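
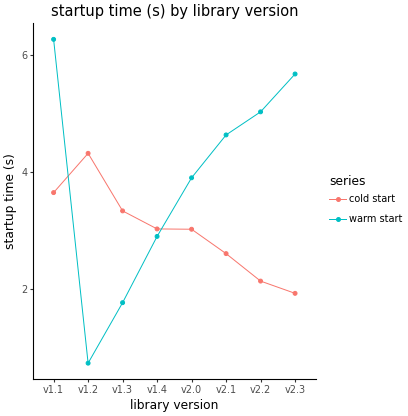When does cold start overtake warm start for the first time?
v1.1: cold start ≈ 3.5 vs warm start ≈ 6.5 (not yet); v1.2: cold start ≈ 4.5 vs warm start ≈ 0.5 (first crossover).

v1.2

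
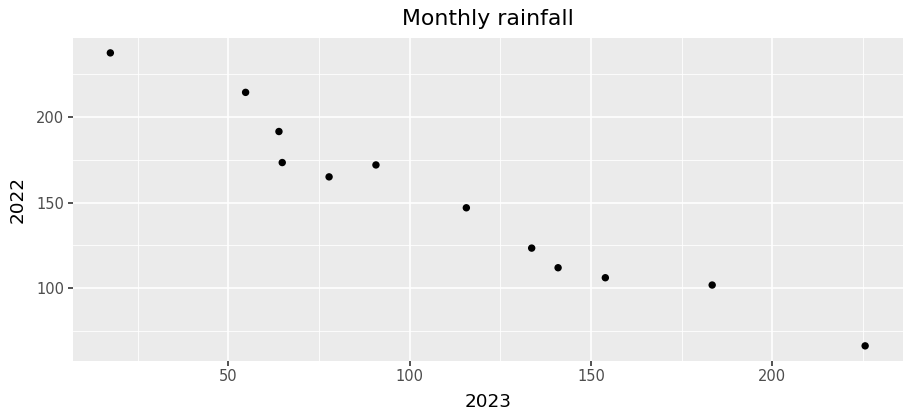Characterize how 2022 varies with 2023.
Points are negatively correlated; strong (|r| ≈ 1.0).

negative, strong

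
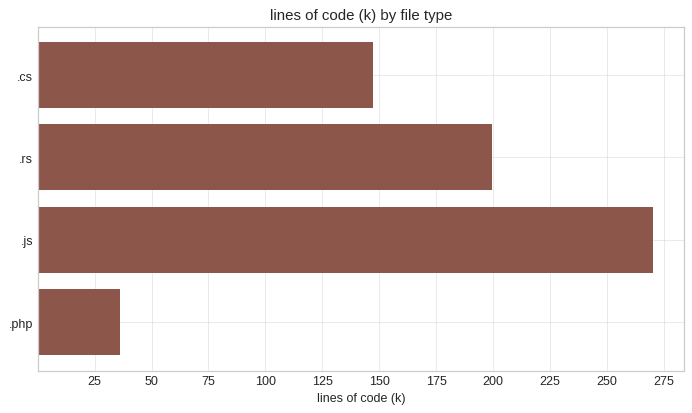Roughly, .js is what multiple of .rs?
.js ≈ 275, .rs ≈ 200; 275/200 ≈ 1.38.

≈ 1.38×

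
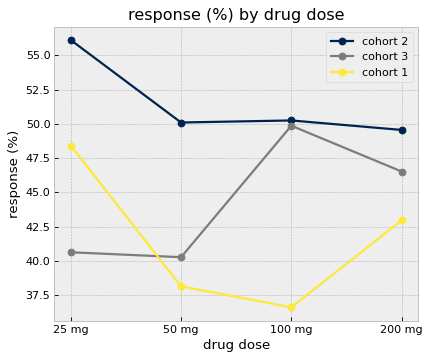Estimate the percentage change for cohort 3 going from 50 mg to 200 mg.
≈ +15%

50 mg ≈ 40, 200 mg ≈ 46; (46 − 40) / 40 ≈ +15%.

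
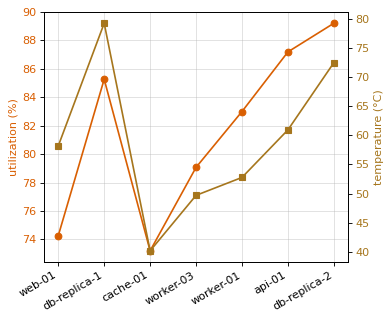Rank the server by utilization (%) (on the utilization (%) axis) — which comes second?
Top 3 (on the utilization (%) axis): db-replica-2 ≈ 90, api-01 ≈ 88, db-replica-1 ≈ 86.

api-01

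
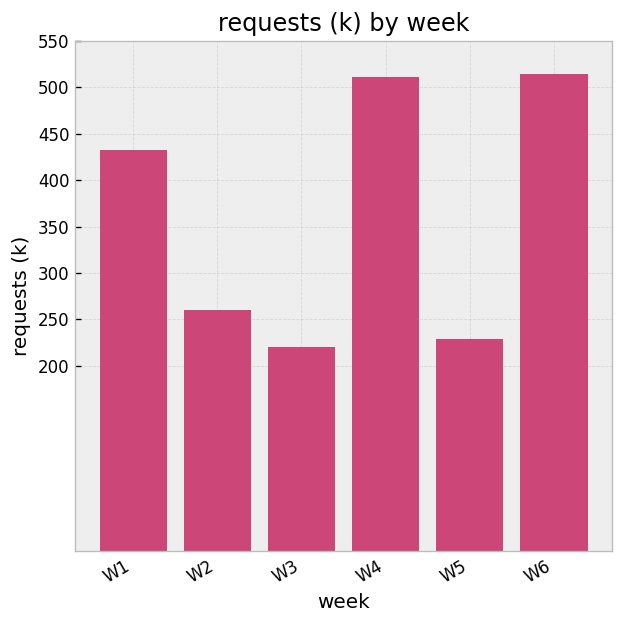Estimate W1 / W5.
W1 ≈ 450, W5 ≈ 250; 450/250 ≈ 1.8.

≈ 1.8×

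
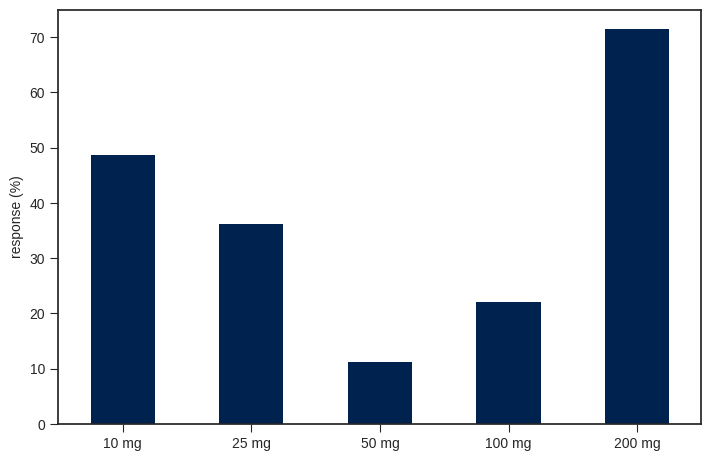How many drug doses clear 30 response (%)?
3

Above 30: 10 mg, 25 mg, 200 mg.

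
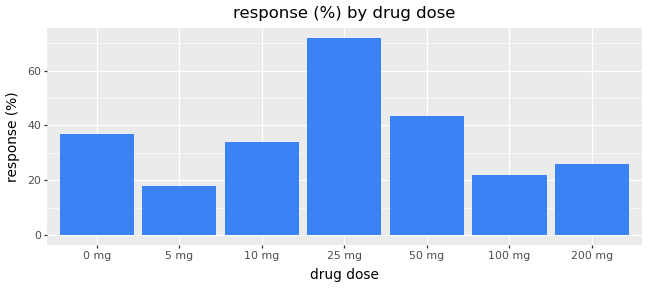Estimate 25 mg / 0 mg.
≈ 1.75×

25 mg ≈ 70, 0 mg ≈ 40; 70/40 ≈ 1.75.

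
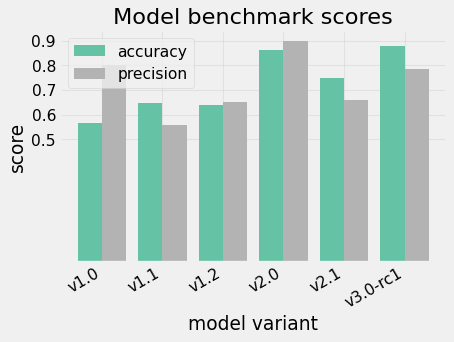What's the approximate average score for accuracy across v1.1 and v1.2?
(0.6 + 0.6) / 2 ≈ 0.6.

≈ 0.6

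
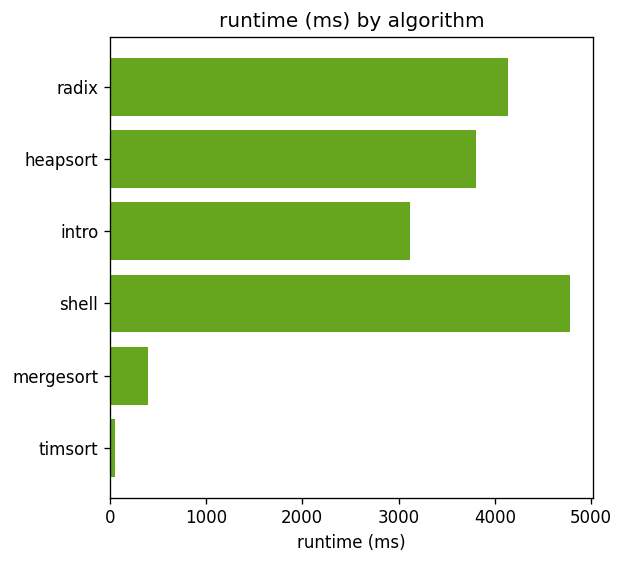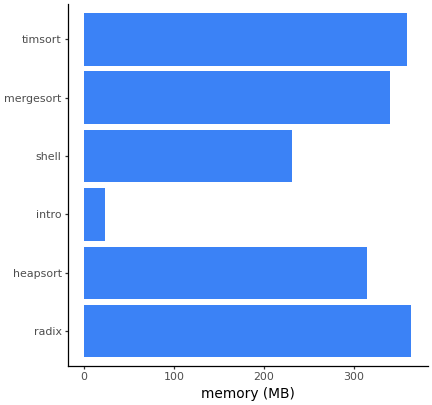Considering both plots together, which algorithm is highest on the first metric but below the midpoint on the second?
Chart 2 median memory (MB) ≈ 350; below-median algorithms: heapsort, intro, shell. Among those, shell has the highest runtime (ms) (≈ 5000).

shell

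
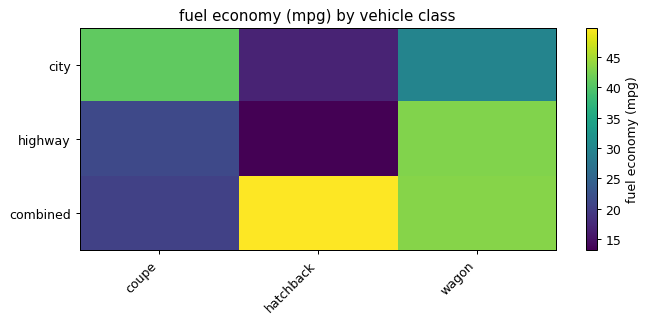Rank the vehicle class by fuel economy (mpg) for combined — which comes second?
Top 3 for combined: hatchback ≈ 50, wagon ≈ 45, coupe ≈ 20.

wagon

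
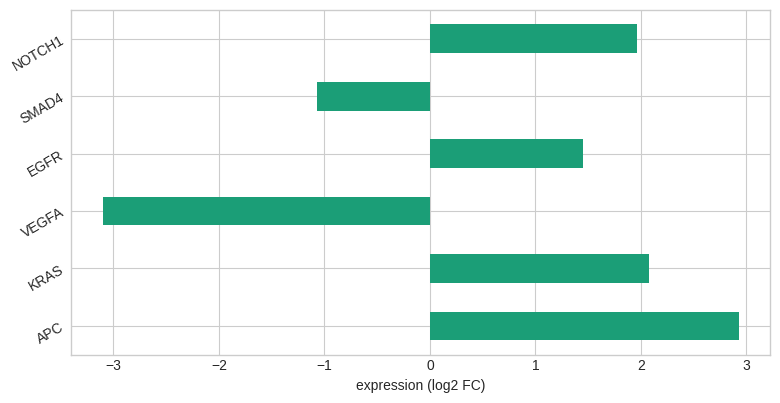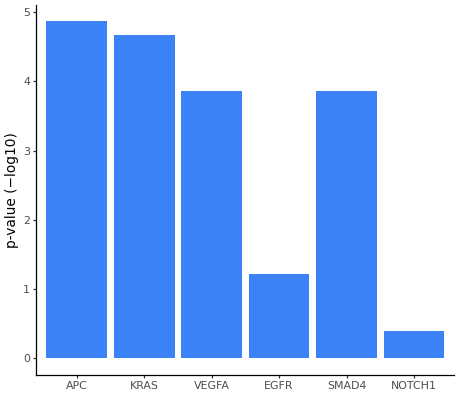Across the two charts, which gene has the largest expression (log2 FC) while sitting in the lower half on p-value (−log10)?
NOTCH1

Chart 2 median p-value (−log10) ≈ 4; below-median genes: EGFR, SMAD4, NOTCH1. Among those, NOTCH1 has the highest expression (log2 FC) (≈ 2).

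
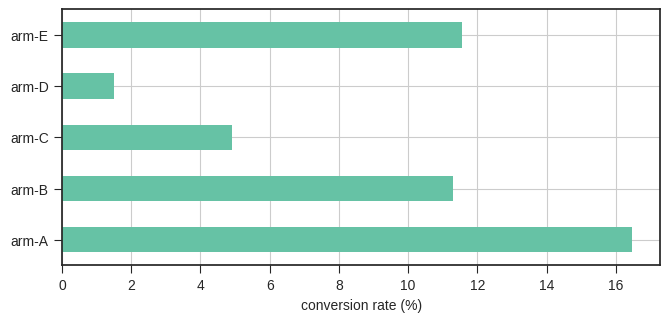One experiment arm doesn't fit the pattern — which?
arm-D ≈ 2; the rest sit between ≈ 4 and ≈ 16.

arm-D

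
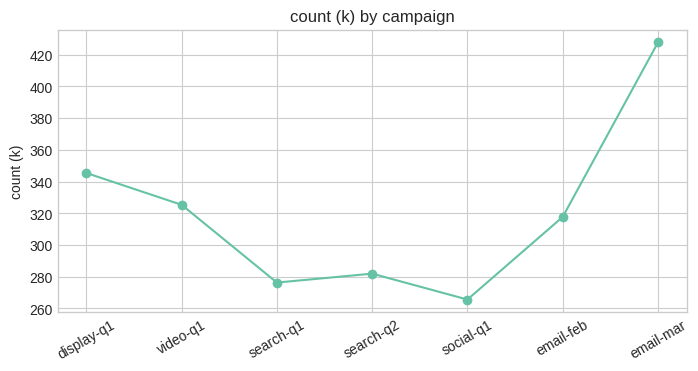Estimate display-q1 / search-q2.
≈ 1.21×

display-q1 ≈ 340, search-q2 ≈ 280; 340/280 ≈ 1.21.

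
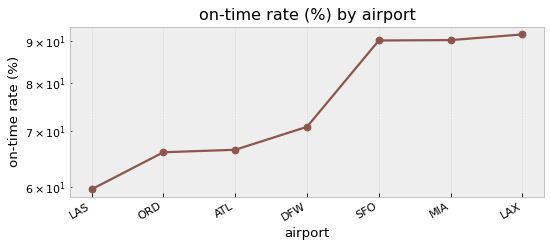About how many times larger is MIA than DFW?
≈ 1.29×

MIA ≈ 90, DFW ≈ 70; 90/70 ≈ 1.29.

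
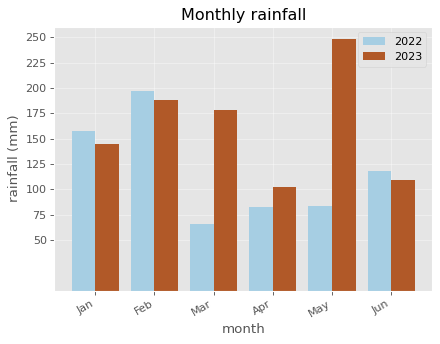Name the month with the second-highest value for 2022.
Jan

Top 3 for 2022: Feb ≈ 200, Jan ≈ 150, Jun ≈ 125.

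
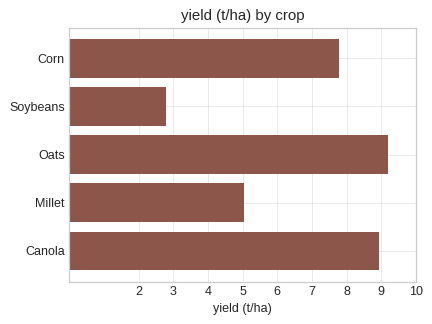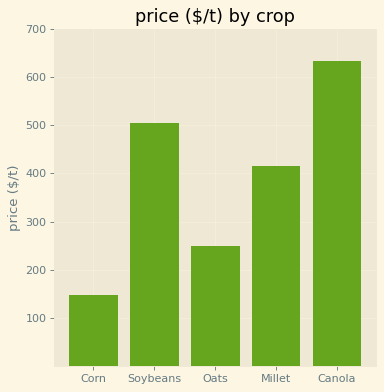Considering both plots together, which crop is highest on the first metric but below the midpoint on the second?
Oats

Chart 2 median price ($/t) ≈ 400; below-median crops: Corn, Oats. Among those, Oats has the highest yield (t/ha) (≈ 9).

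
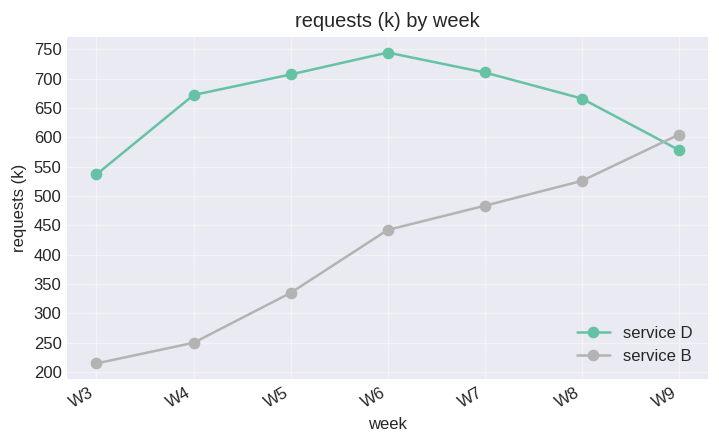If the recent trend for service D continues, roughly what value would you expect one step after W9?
≈ 550

Last three: 700, 650, 600 → slope ≈ -50/step → next ≈ 550.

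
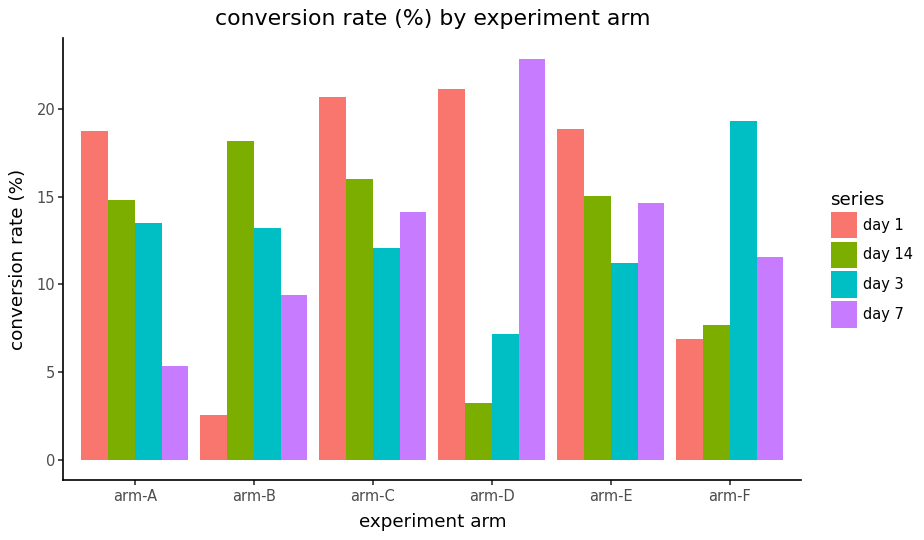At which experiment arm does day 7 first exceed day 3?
arm-B: day 7 ≈ 10 vs day 3 ≈ 14 (not yet); arm-C: day 7 ≈ 14 vs day 3 ≈ 12 (first crossover).

arm-C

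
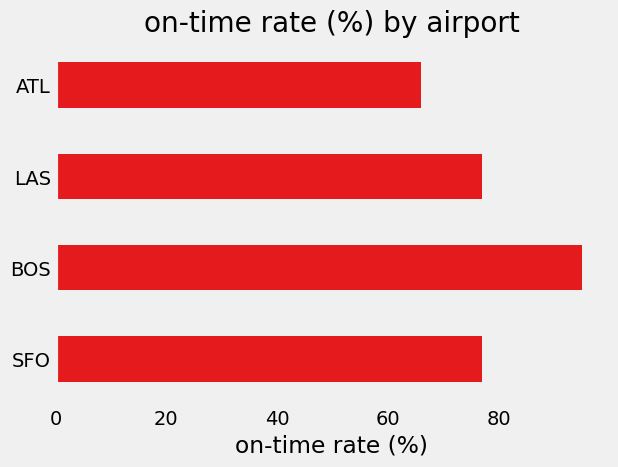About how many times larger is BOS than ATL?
BOS ≈ 100, ATL ≈ 70; 100/70 ≈ 1.43.

≈ 1.43×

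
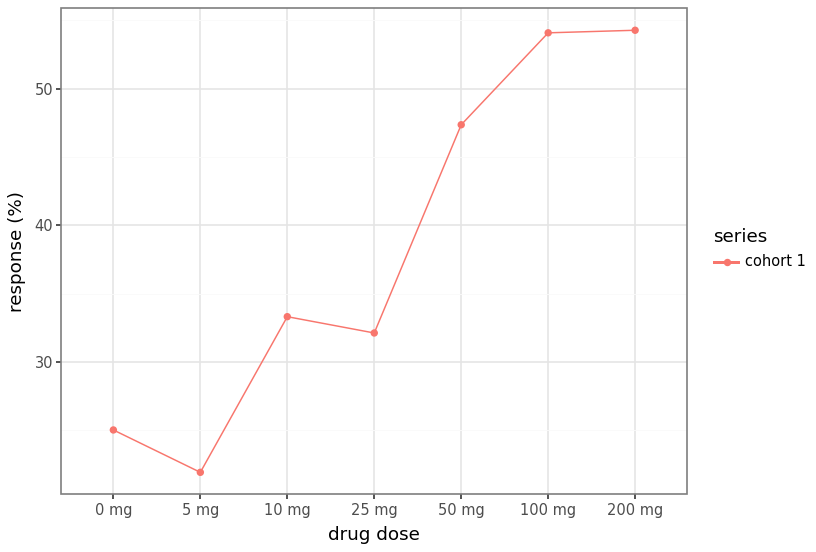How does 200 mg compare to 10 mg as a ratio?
≈ 1.57×

200 mg ≈ 55, 10 mg ≈ 35; 55/35 ≈ 1.57.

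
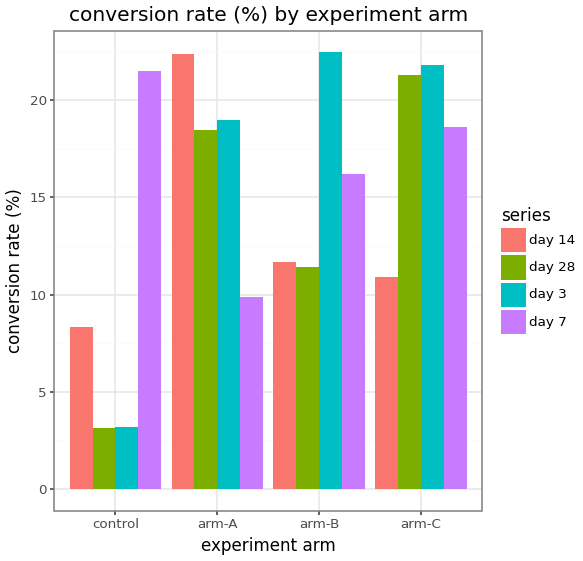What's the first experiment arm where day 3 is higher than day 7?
control: day 3 ≈ 4 vs day 7 ≈ 22 (not yet); arm-A: day 3 ≈ 18 vs day 7 ≈ 10 (first crossover).

arm-A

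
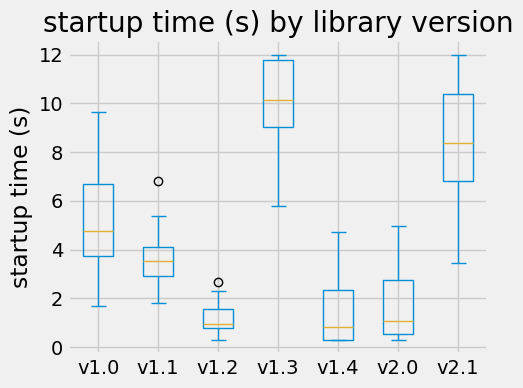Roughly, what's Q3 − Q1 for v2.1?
≈ 3

Q3 ≈ 10, Q1 ≈ 7; IQR ≈ 3.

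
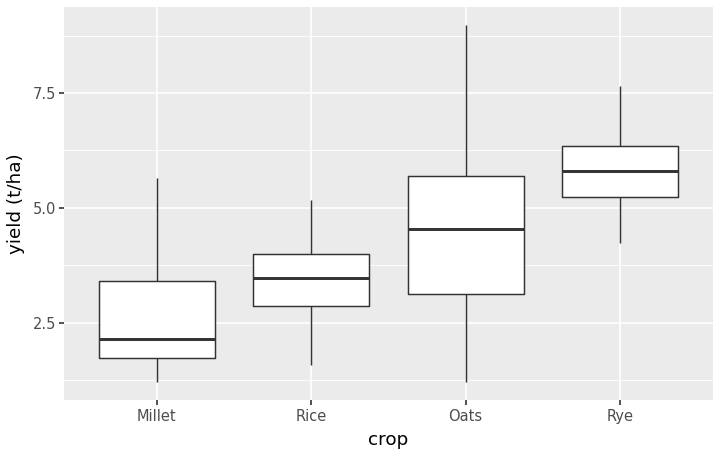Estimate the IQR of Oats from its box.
≈ 2.5

Q3 ≈ 5.5, Q1 ≈ 3.0; IQR ≈ 2.5.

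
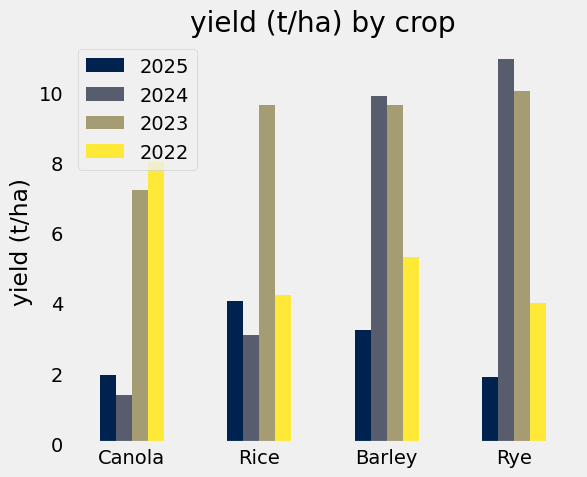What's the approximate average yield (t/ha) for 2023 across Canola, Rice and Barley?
(7 + 10 + 10) / 3 ≈ 9.

≈ 9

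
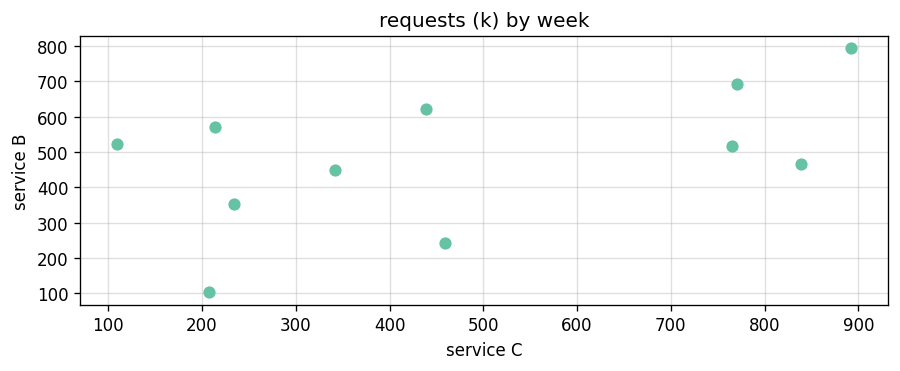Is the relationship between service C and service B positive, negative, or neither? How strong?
positive, moderate

Points are positively correlated; moderate (|r| ≈ 0.5).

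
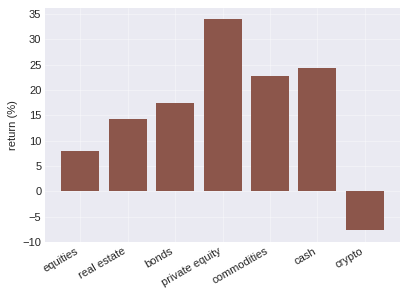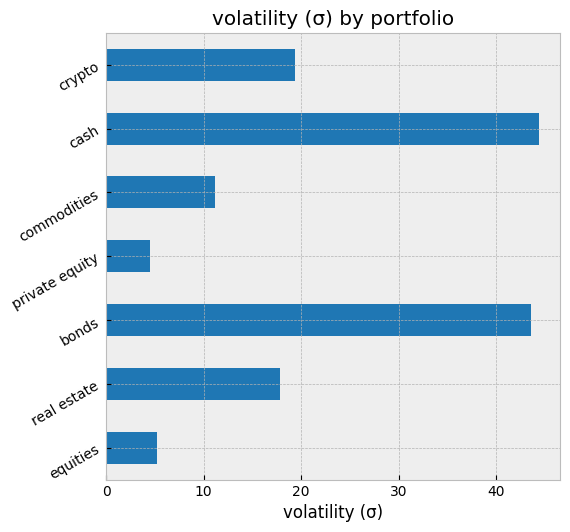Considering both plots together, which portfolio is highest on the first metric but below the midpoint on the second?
private equity

Chart 2 median volatility (σ) ≈ 20; below-median portfolios: equities, private equity, commodities. Among those, private equity has the highest return (%) (≈ 35).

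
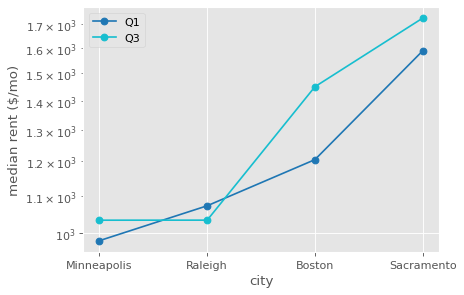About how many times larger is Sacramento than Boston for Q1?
≈ 1.33×

Sacramento ≈ 1600, Boston ≈ 1200; 1600/1200 ≈ 1.33.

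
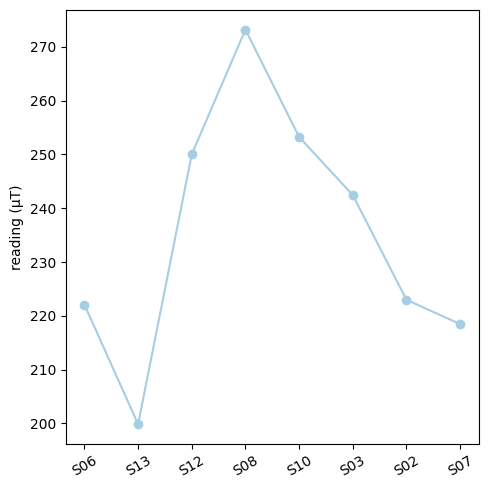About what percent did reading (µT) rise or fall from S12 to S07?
S12 ≈ 250, S07 ≈ 220; (220 − 250) / 250 ≈ -12%.

≈ -12%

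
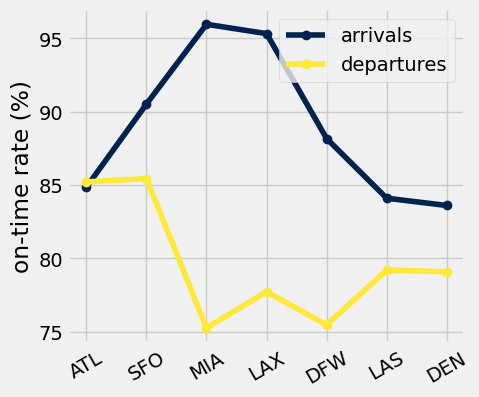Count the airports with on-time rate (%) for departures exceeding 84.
2

Above 84: ATL, SFO.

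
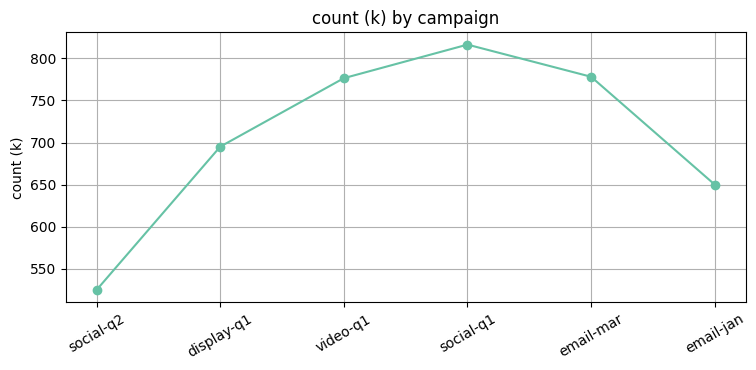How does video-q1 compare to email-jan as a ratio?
video-q1 ≈ 775, email-jan ≈ 650; 775/650 ≈ 1.19.

≈ 1.19×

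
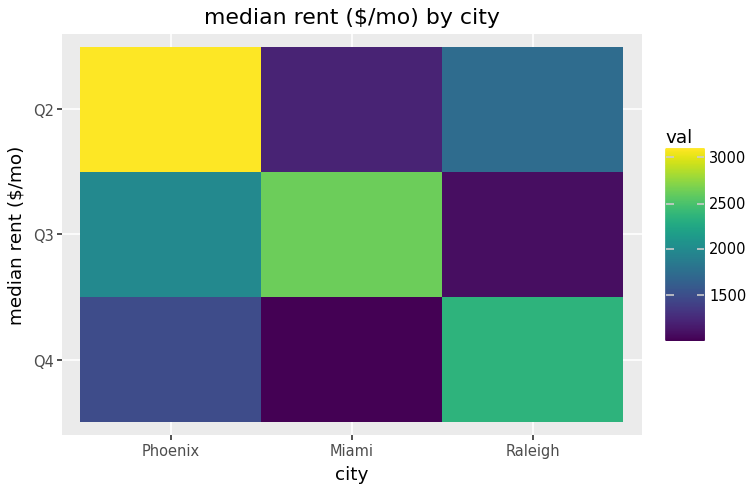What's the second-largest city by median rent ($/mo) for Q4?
Phoenix

Top 3 for Q4: Raleigh ≈ 2400, Phoenix ≈ 1400, Miami ≈ 1000.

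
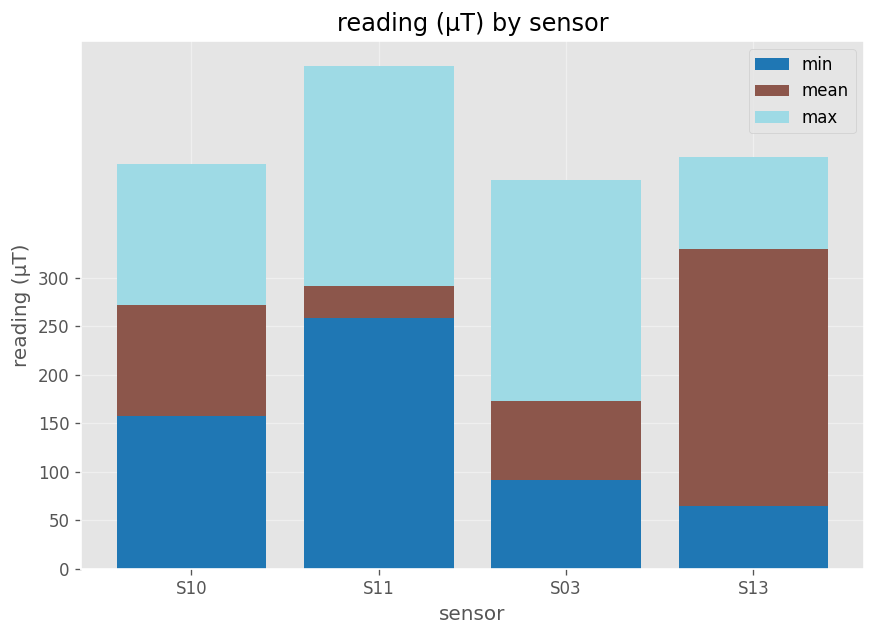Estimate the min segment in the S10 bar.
min top ≈ 150, bottom ≈ 0; segment ≈ 150.

≈ 150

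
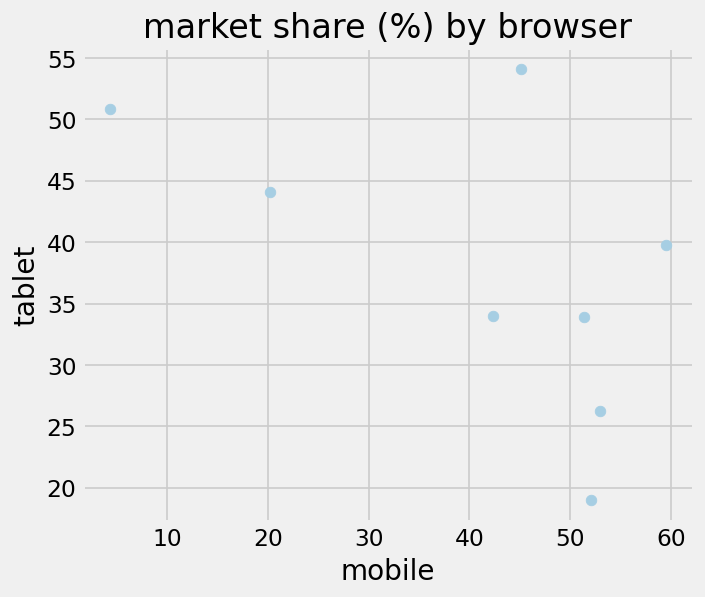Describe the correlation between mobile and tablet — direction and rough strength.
Points are negatively correlated; moderate (|r| ≈ 0.6).

negative, moderate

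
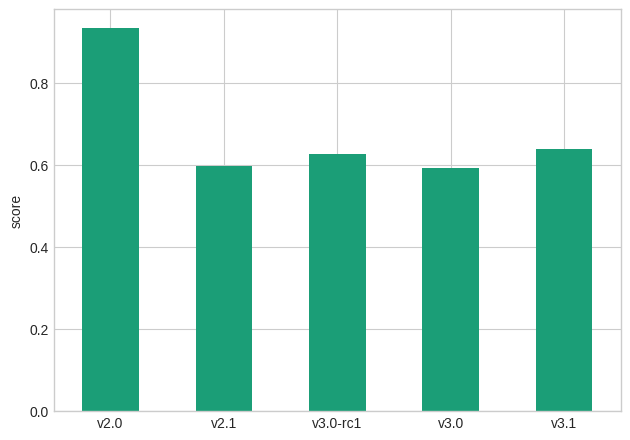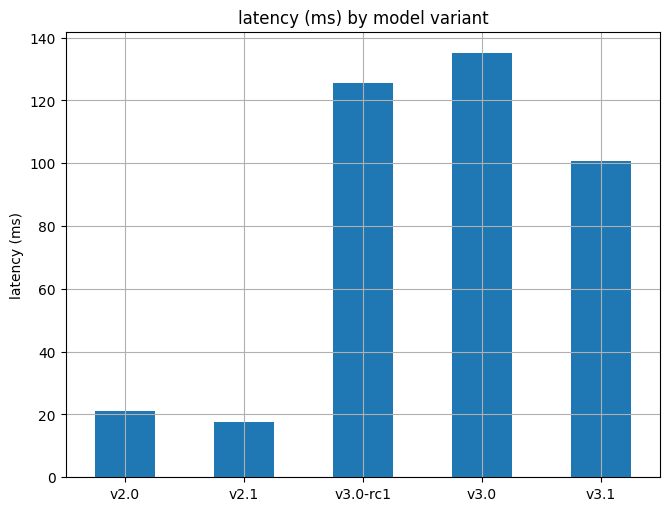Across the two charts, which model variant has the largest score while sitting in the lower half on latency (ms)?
Chart 2 median latency (ms) ≈ 100; below-median model variants: v2.0, v2.1. Among those, v2.0 has the highest score (≈ 0.9).

v2.0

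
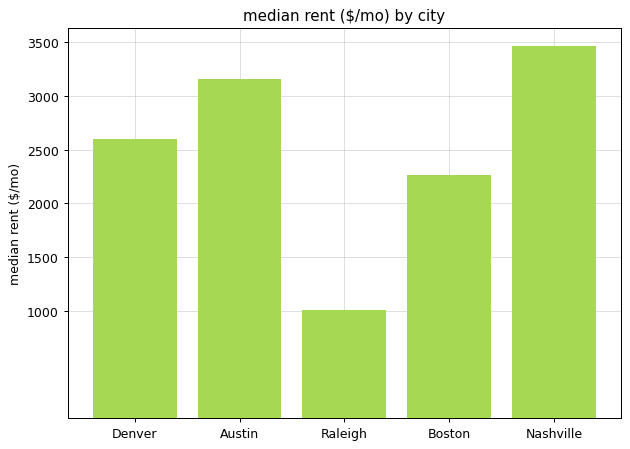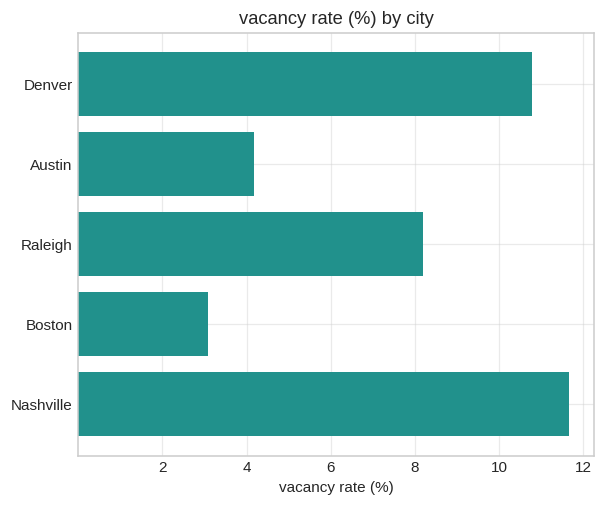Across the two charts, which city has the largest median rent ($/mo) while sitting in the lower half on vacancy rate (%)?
Chart 2 median vacancy rate (%) ≈ 8; below-median cities: Austin, Boston. Among those, Austin has the highest median rent ($/mo) (≈ 3000).

Austin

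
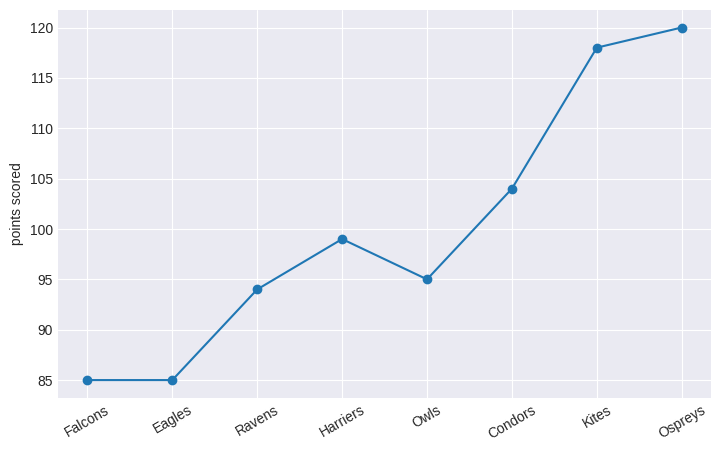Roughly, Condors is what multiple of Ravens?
Condors ≈ 105, Ravens ≈ 95; 105/95 ≈ 1.11.

≈ 1.11×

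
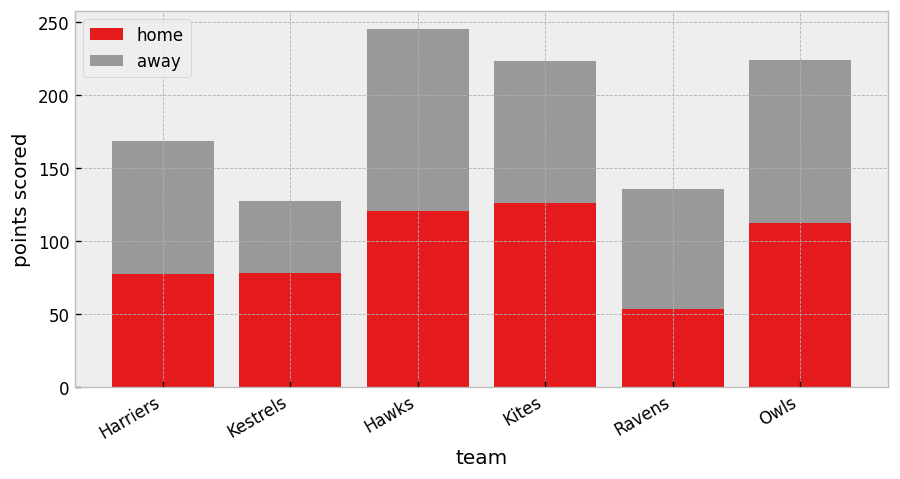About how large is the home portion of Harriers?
≈ 75

home top ≈ 75, bottom ≈ 0; segment ≈ 75.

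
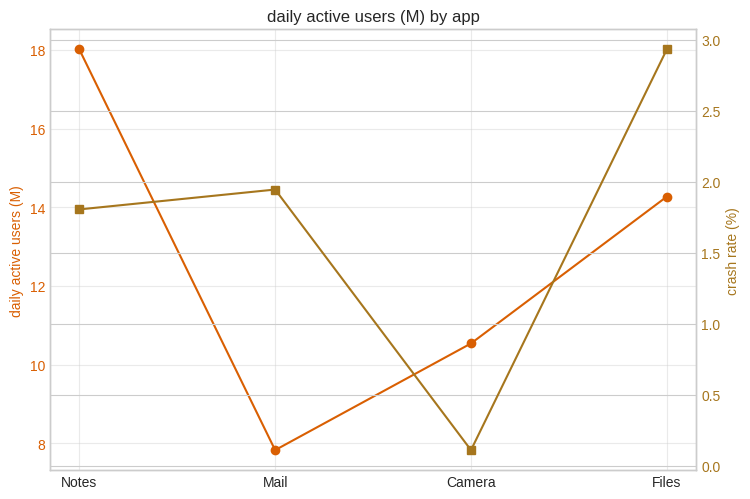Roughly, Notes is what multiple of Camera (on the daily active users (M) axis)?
≈ 1.64×

Notes ≈ 18, Camera ≈ 11; 18/11 ≈ 1.64.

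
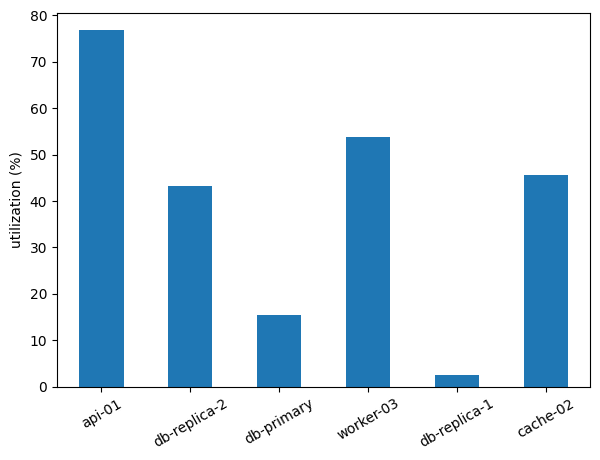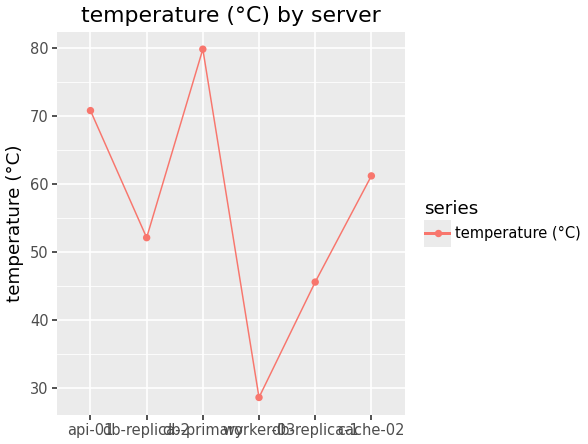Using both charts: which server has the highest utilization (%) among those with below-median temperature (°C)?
Chart 2 median temperature (°C) ≈ 60; below-median servers: db-replica-2, worker-03, db-replica-1. Among those, worker-03 has the highest utilization (%) (≈ 50).

worker-03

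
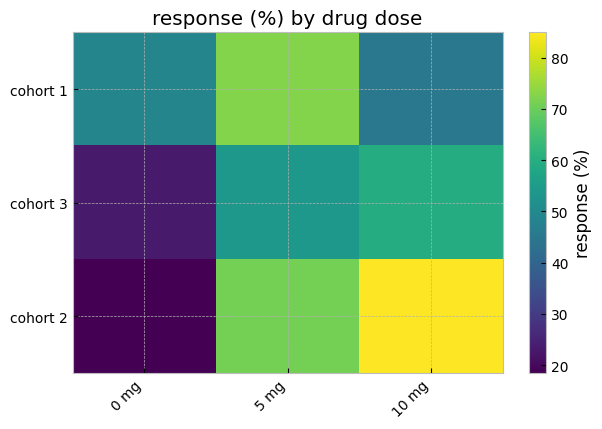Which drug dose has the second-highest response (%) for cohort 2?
5 mg

Top 3 for cohort 2: 10 mg ≈ 80, 5 mg ≈ 70, 0 mg ≈ 20.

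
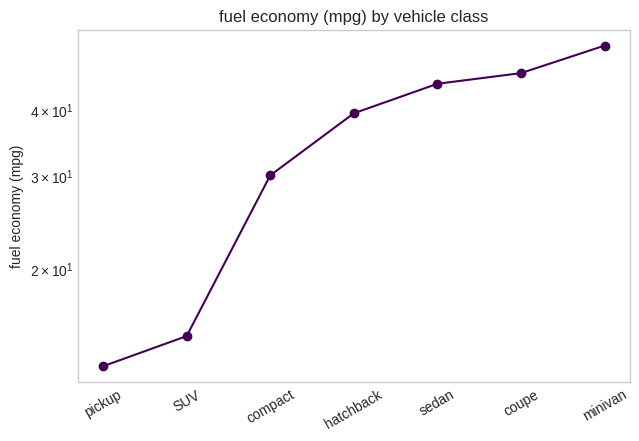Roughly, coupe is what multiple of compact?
coupe ≈ 45, compact ≈ 30; 45/30 ≈ 1.5.

≈ 1.5×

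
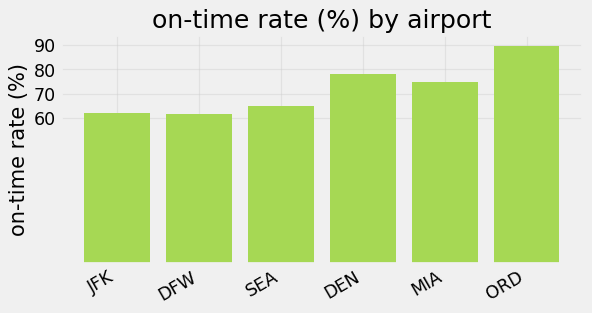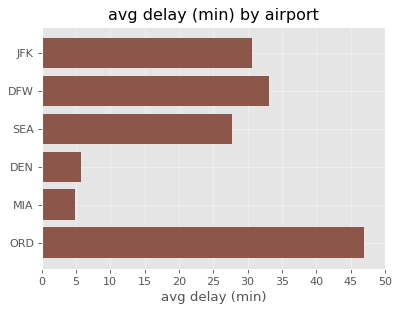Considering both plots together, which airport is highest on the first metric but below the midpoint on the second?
DEN

Chart 2 median avg delay (min) ≈ 30; below-median airports: SEA, DEN, MIA. Among those, DEN has the highest on-time rate (%) (≈ 80).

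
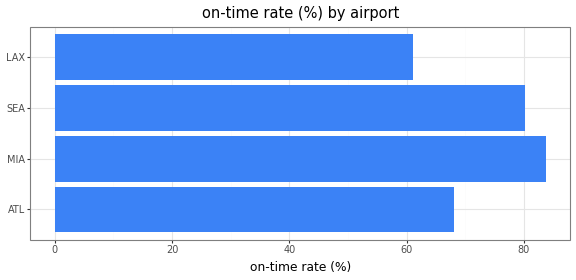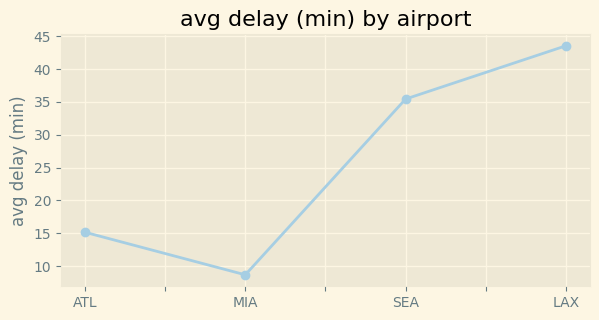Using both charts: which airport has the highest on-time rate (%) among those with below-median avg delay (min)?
MIA

Chart 2 median avg delay (min) ≈ 25; below-median airports: ATL, MIA. Among those, MIA has the highest on-time rate (%) (≈ 80).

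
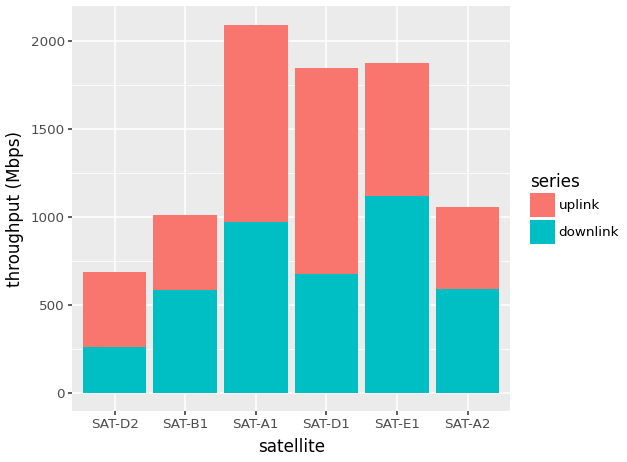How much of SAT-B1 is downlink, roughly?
downlink top ≈ 600, bottom ≈ 0; segment ≈ 600.

≈ 600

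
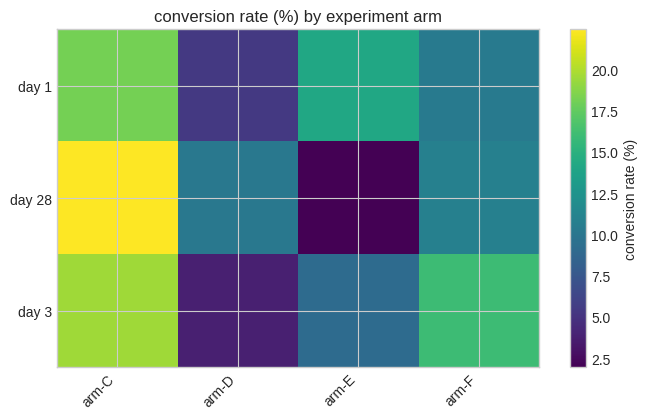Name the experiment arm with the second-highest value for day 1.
Top 3 for day 1: arm-C ≈ 18, arm-E ≈ 14, arm-F ≈ 10.

arm-E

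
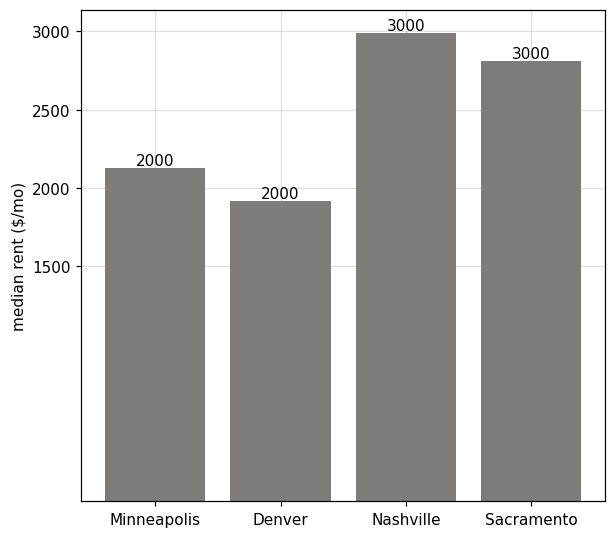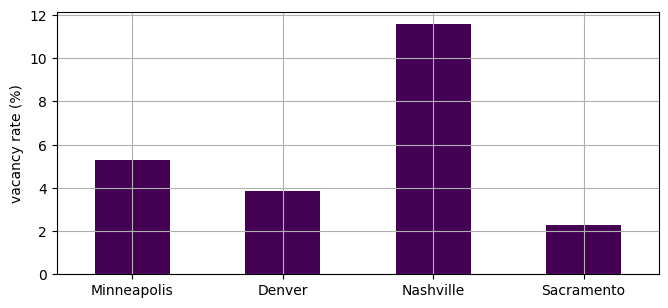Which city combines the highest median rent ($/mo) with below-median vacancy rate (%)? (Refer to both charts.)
Sacramento

Chart 2 median vacancy rate (%) ≈ 4; below-median cities: Denver, Sacramento. Among those, Sacramento has the highest median rent ($/mo) (≈ 3000).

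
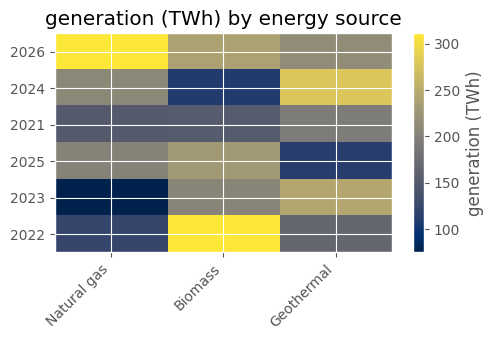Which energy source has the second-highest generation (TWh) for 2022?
Geothermal

Top 3 for 2022: Biomass ≈ 320, Geothermal ≈ 160, Natural gas ≈ 120.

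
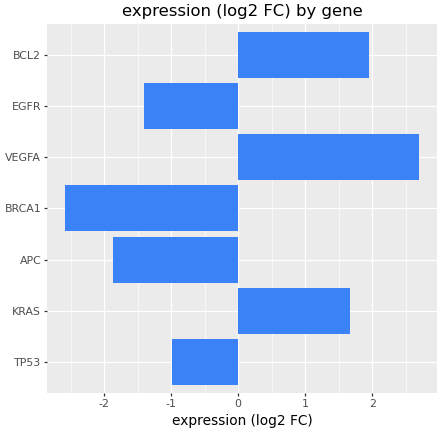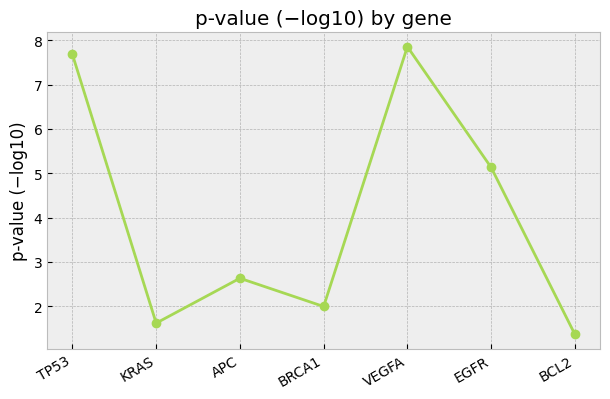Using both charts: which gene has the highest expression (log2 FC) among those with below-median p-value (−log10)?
BCL2

Chart 2 median p-value (−log10) ≈ 3; below-median genes: KRAS, BRCA1, BCL2. Among those, BCL2 has the highest expression (log2 FC) (≈ 2).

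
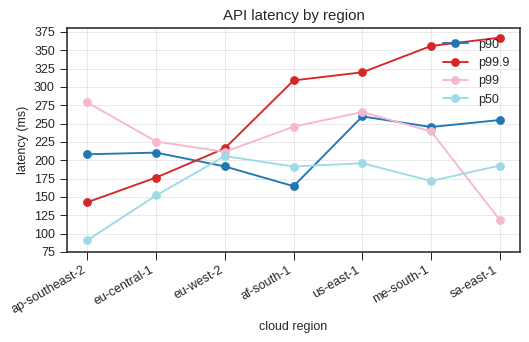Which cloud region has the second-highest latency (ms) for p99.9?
Top 3 for p99.9: sa-east-1 ≈ 375, me-south-1 ≈ 350, us-east-1 ≈ 325.

me-south-1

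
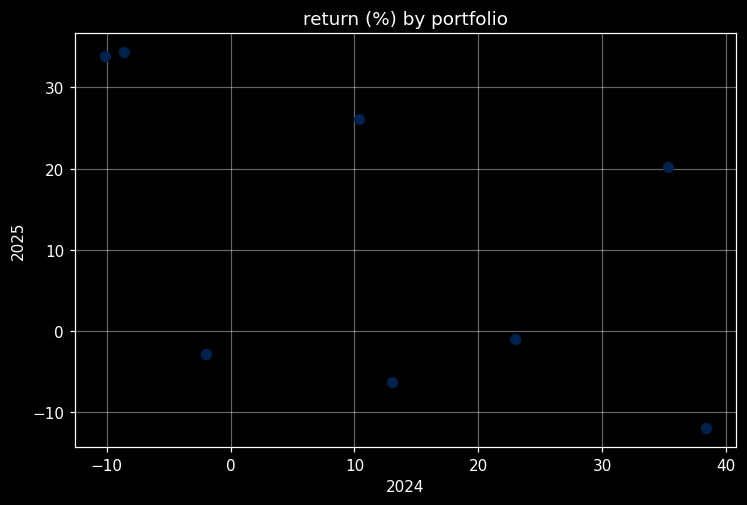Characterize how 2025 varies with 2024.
Points are negatively correlated; moderate (|r| ≈ 0.5).

negative, moderate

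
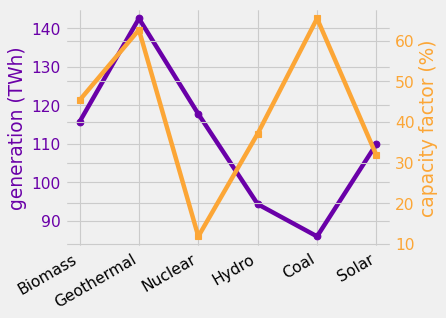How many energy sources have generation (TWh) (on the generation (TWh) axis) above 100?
Above 100: Biomass, Geothermal, Nuclear, Solar.

4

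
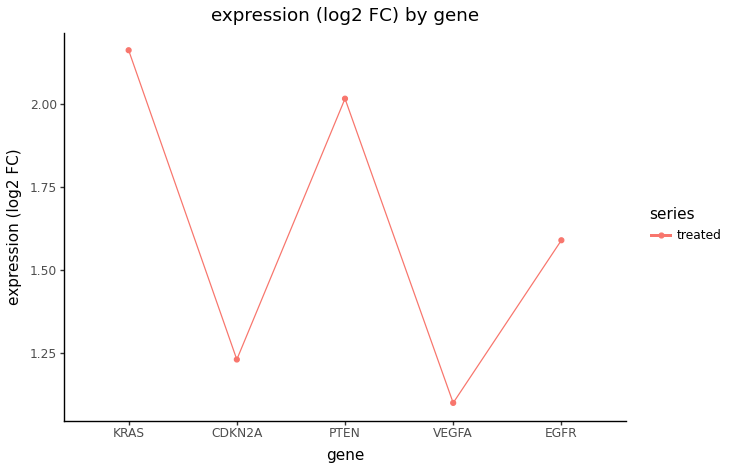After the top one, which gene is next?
Top 3: KRAS ≈ 2.2, PTEN ≈ 2.0, EGFR ≈ 1.6.

PTEN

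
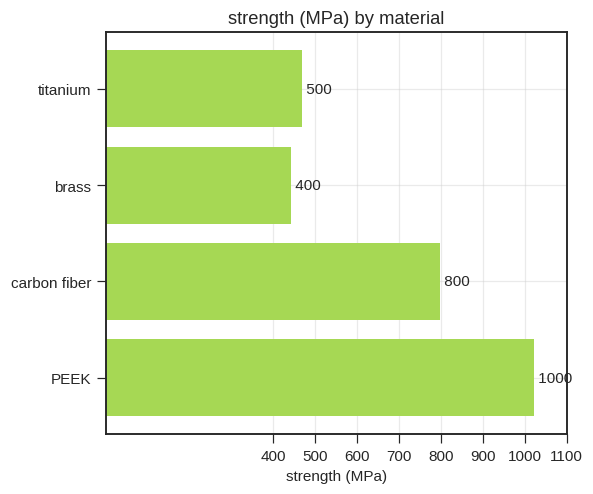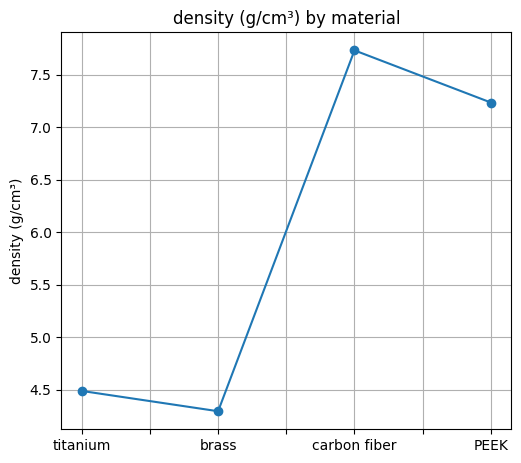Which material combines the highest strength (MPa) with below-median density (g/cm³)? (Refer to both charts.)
titanium

Chart 2 median density (g/cm³) ≈ 6; below-median materials: titanium, brass. Among those, titanium has the highest strength (MPa) (≈ 500).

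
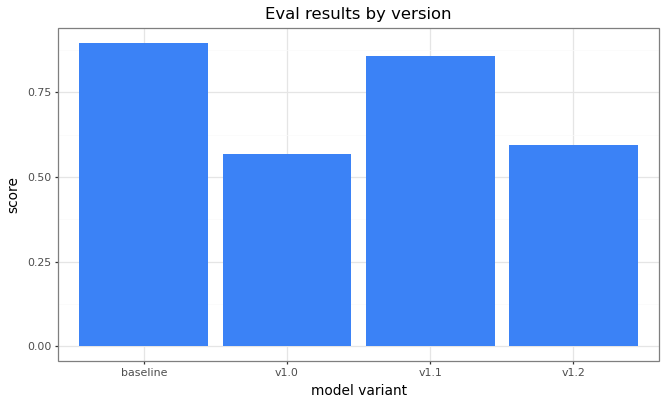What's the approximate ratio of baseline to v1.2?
≈ 1.5×

baseline ≈ 0.9, v1.2 ≈ 0.6; 0.9/0.6 ≈ 1.5.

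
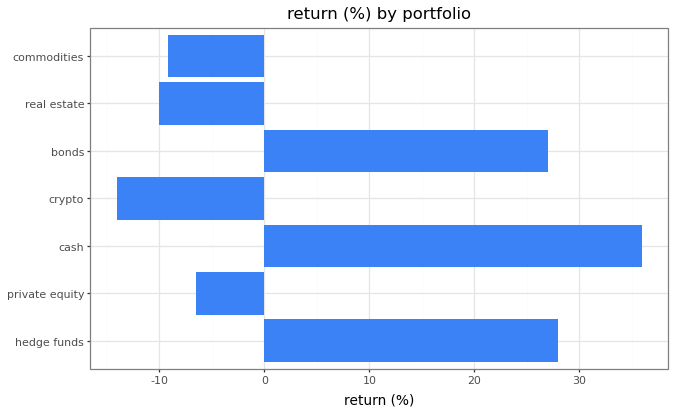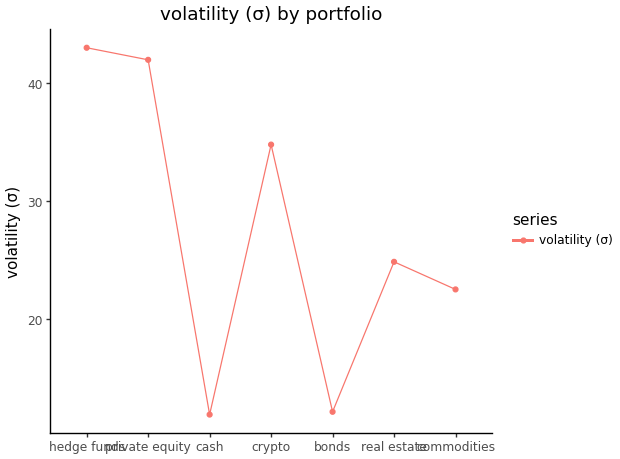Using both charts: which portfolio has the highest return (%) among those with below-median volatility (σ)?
Chart 2 median volatility (σ) ≈ 25; below-median portfolios: cash, bonds, commodities. Among those, cash has the highest return (%) (≈ 35).

cash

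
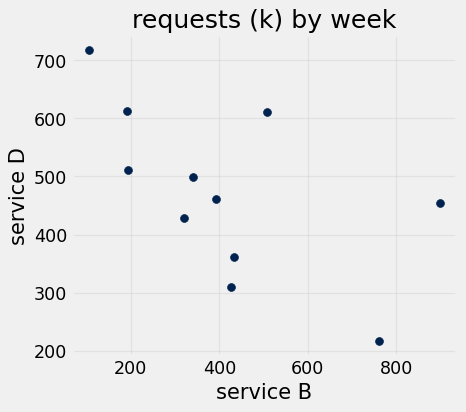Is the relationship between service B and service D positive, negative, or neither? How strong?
negative, moderate

Points are negatively correlated; moderate (|r| ≈ 0.6).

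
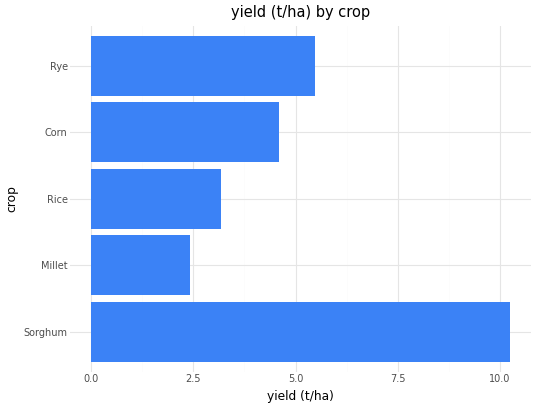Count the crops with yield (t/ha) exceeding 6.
1

Above 6: Sorghum.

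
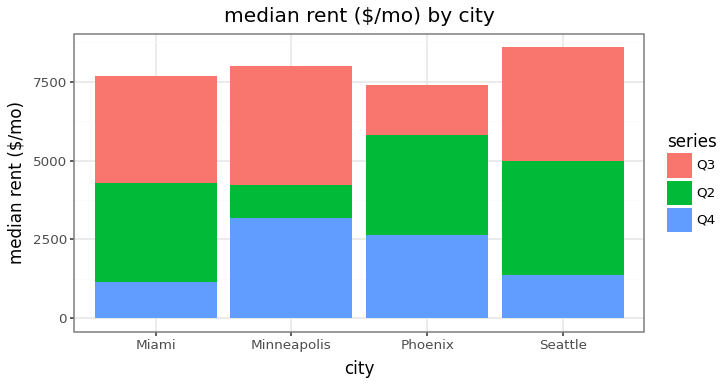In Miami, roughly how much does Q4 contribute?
Q4 top ≈ 1000, bottom ≈ 0; segment ≈ 1000.

≈ 1000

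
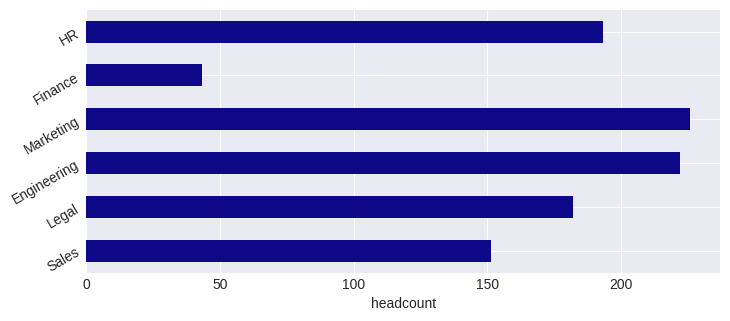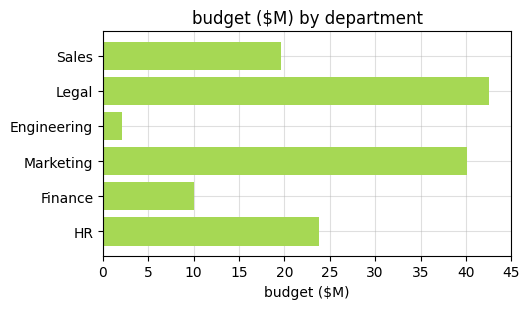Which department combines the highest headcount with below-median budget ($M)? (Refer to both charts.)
Chart 2 median budget ($M) ≈ 20; below-median departments: Sales, Engineering, Finance. Among those, Engineering has the highest headcount (≈ 225).

Engineering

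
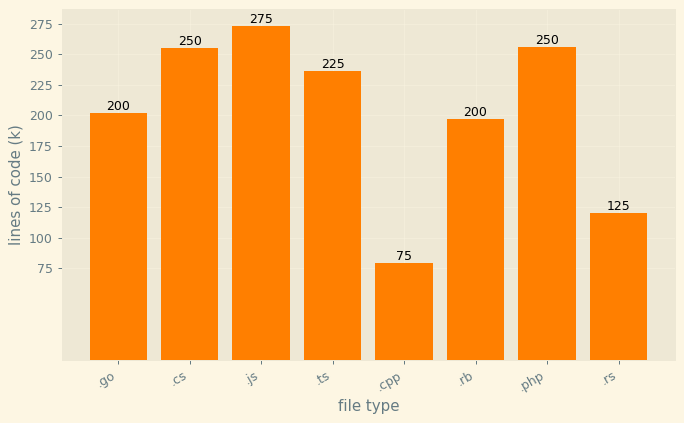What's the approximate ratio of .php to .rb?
≈ 1.25×

.php ≈ 250, .rb ≈ 200; 250/200 ≈ 1.25.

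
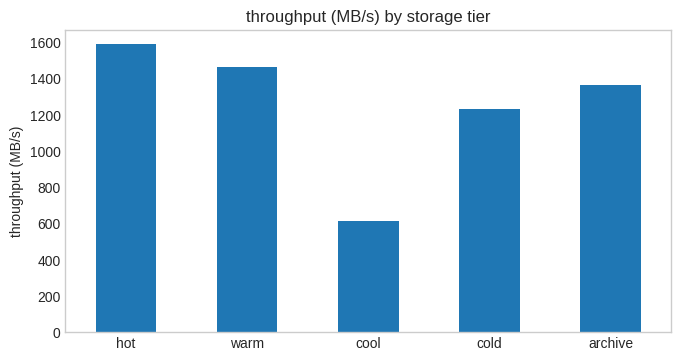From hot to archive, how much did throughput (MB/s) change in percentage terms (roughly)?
hot ≈ 1600, archive ≈ 1400; (1400 − 1600) / 1600 ≈ -12.5%.

≈ -12.5%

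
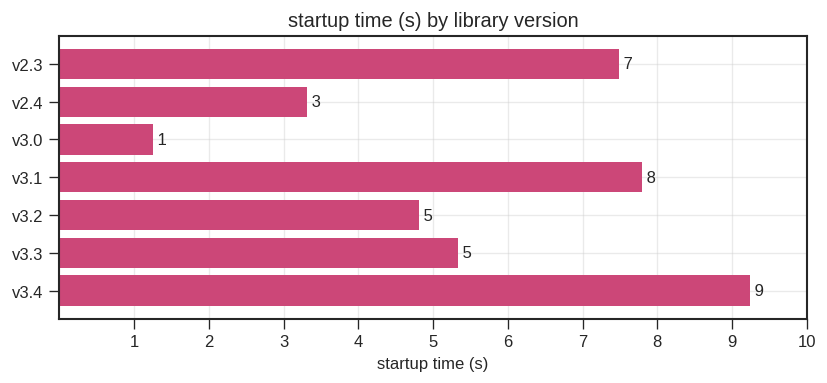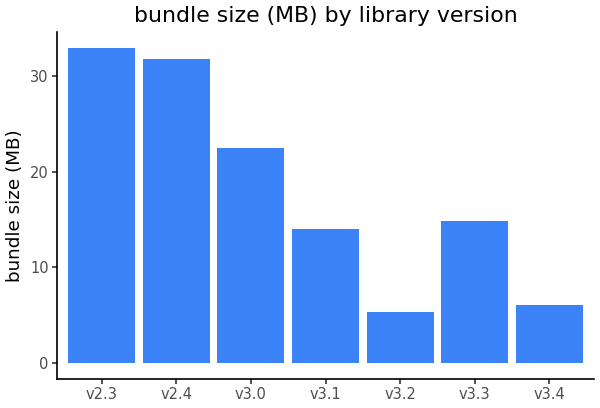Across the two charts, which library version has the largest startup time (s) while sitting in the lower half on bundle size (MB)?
Chart 2 median bundle size (MB) ≈ 15; below-median library versions: v3.1, v3.2, v3.4. Among those, v3.4 has the highest startup time (s) (≈ 9).

v3.4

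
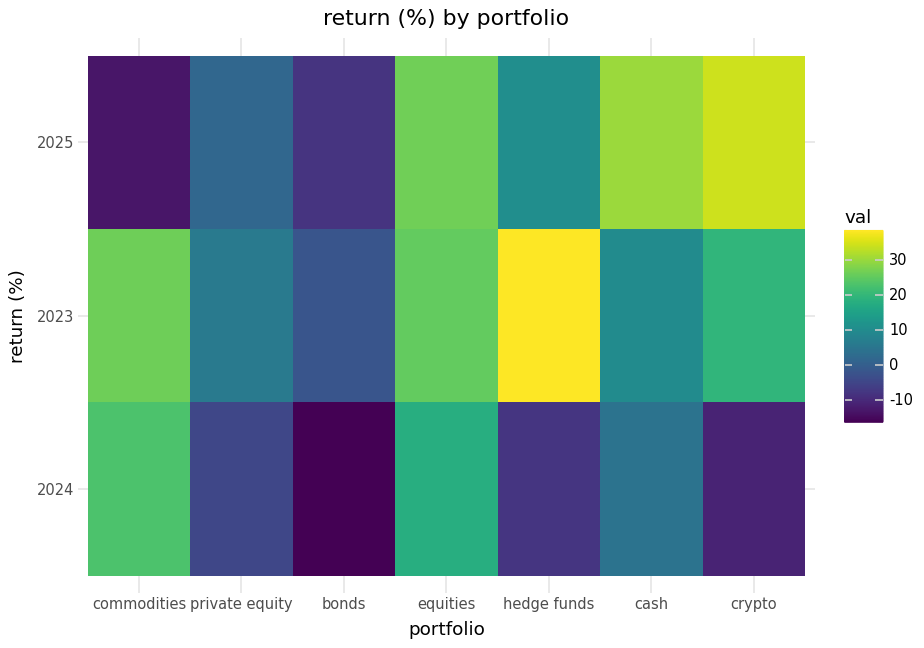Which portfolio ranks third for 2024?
cash

Top 4 for 2024: commodities ≈ 25, equities ≈ 20, cash ≈ 5, private equity ≈ -5.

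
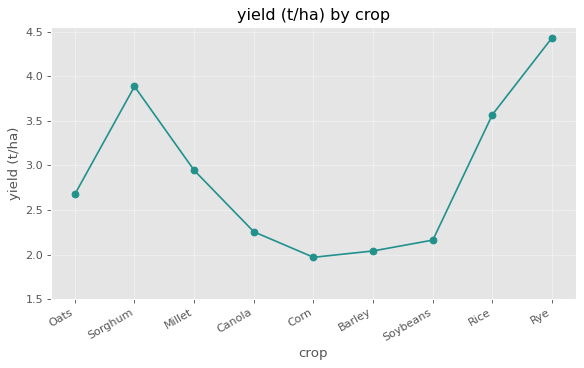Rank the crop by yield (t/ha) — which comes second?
Top 3: Rye ≈ 4.5, Sorghum ≈ 4.0, Rice ≈ 3.5.

Sorghum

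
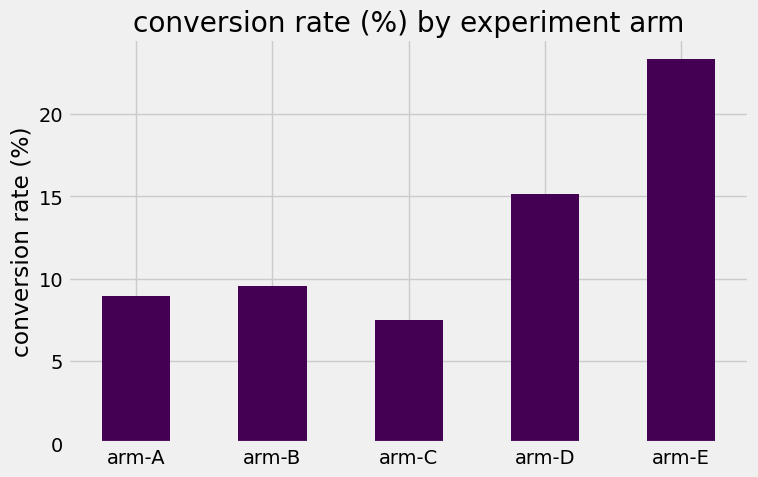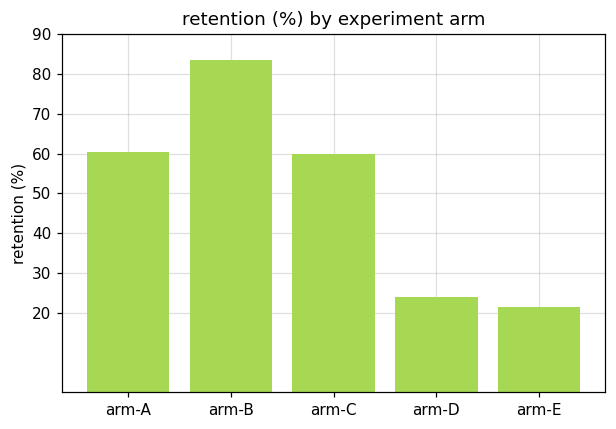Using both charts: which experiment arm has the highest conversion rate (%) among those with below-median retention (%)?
arm-E

Chart 2 median retention (%) ≈ 60; below-median experiment arms: arm-D, arm-E. Among those, arm-E has the highest conversion rate (%) (≈ 25).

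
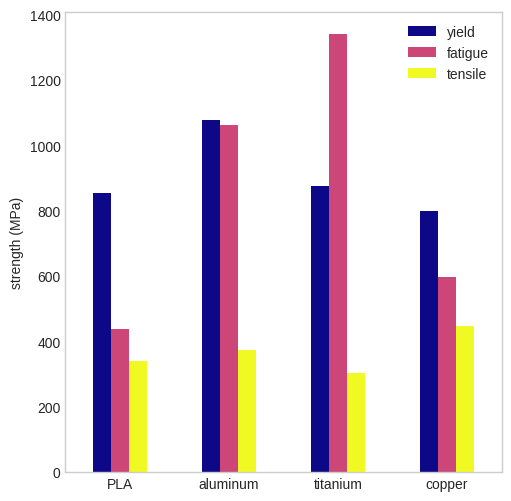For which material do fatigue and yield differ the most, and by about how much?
titanium: fatigue ≈ 1400, yield ≈ 800 → gap ≈ 600. Next-largest (PLA) is only ≈ 400.

titanium, ≈ 600 MPa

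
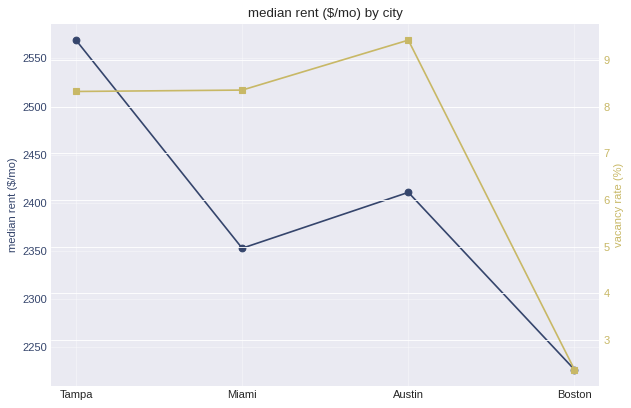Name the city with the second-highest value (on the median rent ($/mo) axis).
Top 3 (on the median rent ($/mo) axis): Tampa ≈ 2550, Austin ≈ 2400, Miami ≈ 2350.

Austin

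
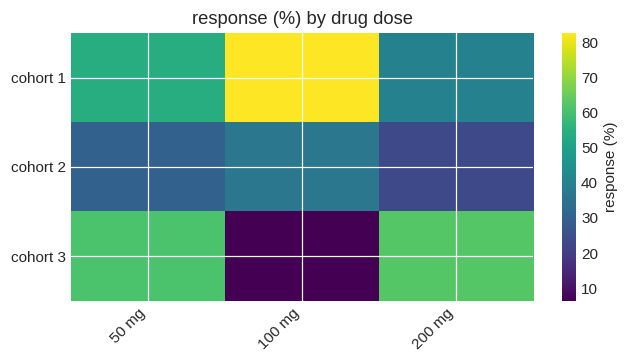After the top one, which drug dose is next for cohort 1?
Top 3 for cohort 1: 100 mg ≈ 80, 50 mg ≈ 50, 200 mg ≈ 40.

50 mg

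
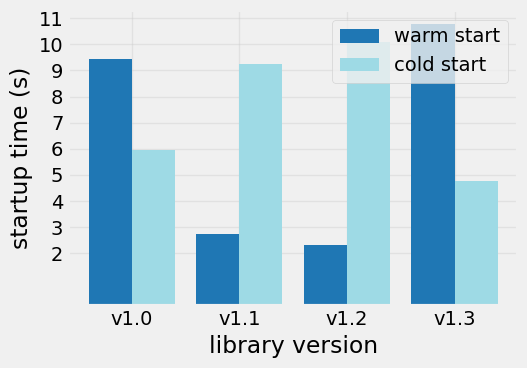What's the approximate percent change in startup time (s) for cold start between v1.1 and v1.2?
v1.1 ≈ 9, v1.2 ≈ 10; (10 − 9) / 9 ≈ +11.1%.

≈ +11.1%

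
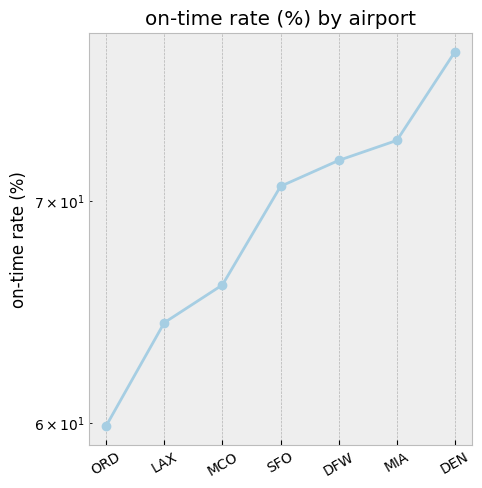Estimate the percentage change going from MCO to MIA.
MCO ≈ 66, MIA ≈ 74; (74 − 66) / 66 ≈ +12.1%.

≈ +12.1%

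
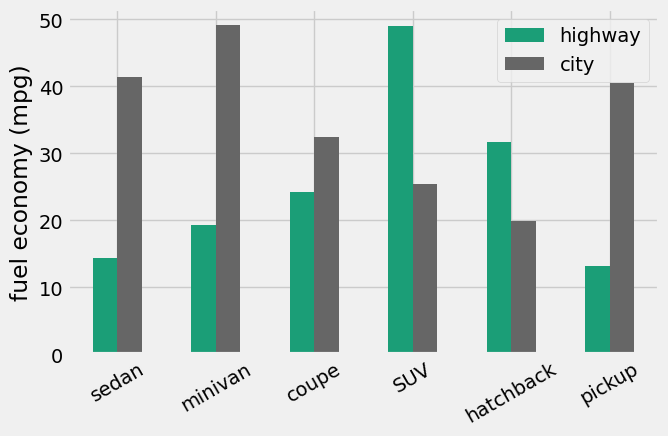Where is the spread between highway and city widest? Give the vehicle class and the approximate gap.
minivan: highway ≈ 20, city ≈ 50 → gap ≈ 30. Next-largest (pickup) is only ≈ 25.

minivan, ≈ 30 mpg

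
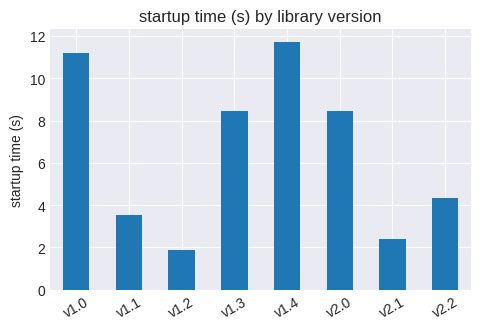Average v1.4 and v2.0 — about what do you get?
≈ 10

(12 + 8) / 2 ≈ 10.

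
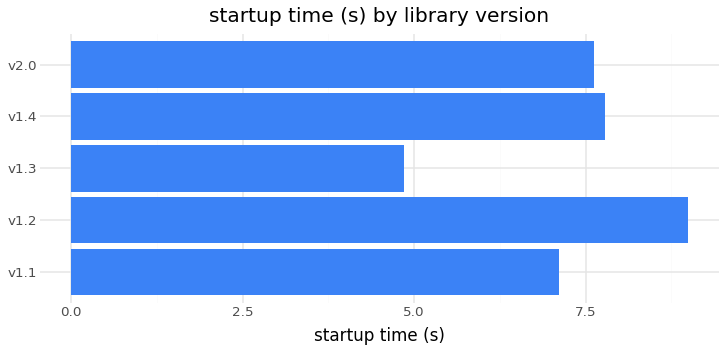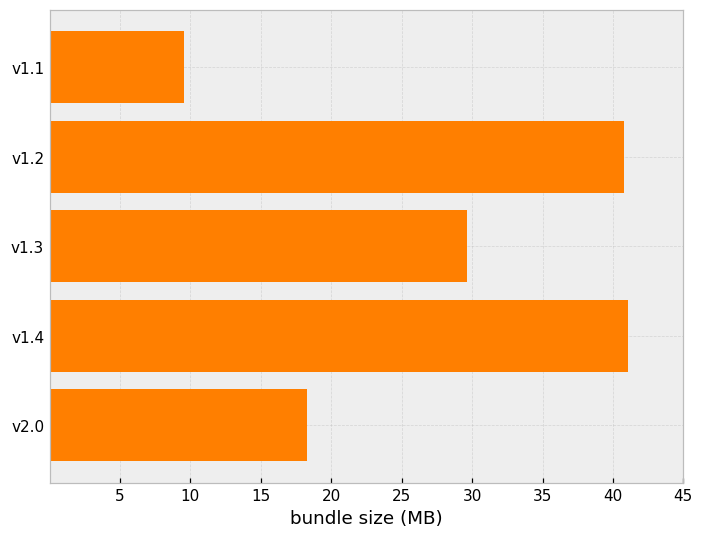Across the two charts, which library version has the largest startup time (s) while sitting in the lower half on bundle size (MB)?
v2.0

Chart 2 median bundle size (MB) ≈ 30; below-median library versions: v1.1, v2.0. Among those, v2.0 has the highest startup time (s) (≈ 8).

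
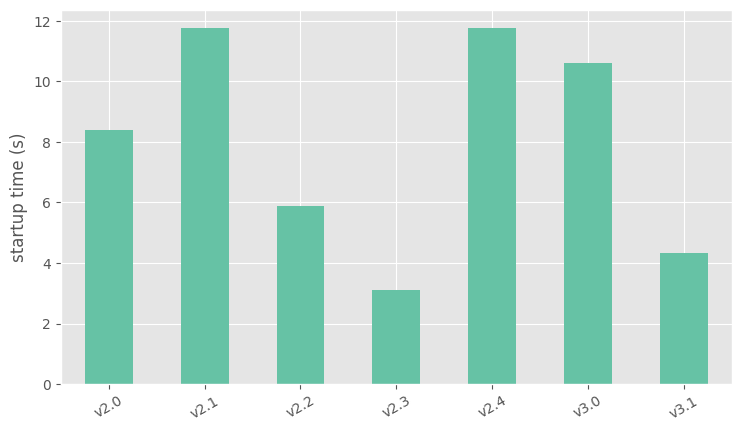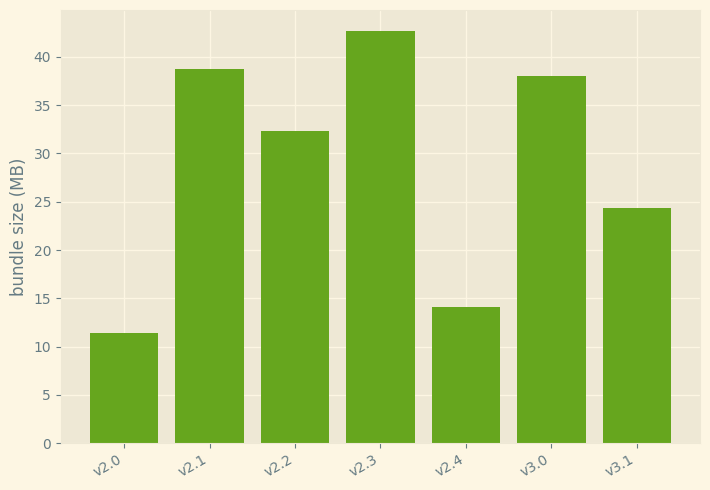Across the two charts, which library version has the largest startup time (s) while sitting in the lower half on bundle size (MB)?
v2.4

Chart 2 median bundle size (MB) ≈ 30; below-median library versions: v2.0, v2.4, v3.1. Among those, v2.4 has the highest startup time (s) (≈ 12).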